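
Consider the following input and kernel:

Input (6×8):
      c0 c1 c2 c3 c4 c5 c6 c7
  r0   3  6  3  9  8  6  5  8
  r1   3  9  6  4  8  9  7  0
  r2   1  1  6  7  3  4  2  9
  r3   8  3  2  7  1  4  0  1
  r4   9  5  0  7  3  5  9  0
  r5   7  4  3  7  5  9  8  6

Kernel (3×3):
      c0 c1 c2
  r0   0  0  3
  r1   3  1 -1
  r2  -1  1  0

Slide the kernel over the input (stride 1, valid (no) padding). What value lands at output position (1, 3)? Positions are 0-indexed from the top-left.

41

The receptive field on the input at this output position is [4 8 9 / 7 3 4 / 7 1 4]. Elementwise product with the kernel and sum: 9·3 + 7·3 + 3·1 + 4·-1 + 7·-1 + 1·1.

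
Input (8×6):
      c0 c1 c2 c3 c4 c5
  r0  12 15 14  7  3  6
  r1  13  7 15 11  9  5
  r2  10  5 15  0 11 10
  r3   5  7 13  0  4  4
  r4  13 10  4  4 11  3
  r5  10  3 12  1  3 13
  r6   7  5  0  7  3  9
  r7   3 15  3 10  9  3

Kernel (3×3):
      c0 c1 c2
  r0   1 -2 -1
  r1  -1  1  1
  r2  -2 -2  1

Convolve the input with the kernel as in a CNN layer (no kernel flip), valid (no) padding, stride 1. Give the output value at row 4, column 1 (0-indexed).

The receptive field on the input at this output position is [10 4 4 / 3 12 1 / 5 0 7]. Elementwise product with the kernel and sum: 10·1 + 4·-2 + 4·-1 + 3·-1 + 12·1 + 1·1 + 5·-2 + 0·-2 + 7·1.

5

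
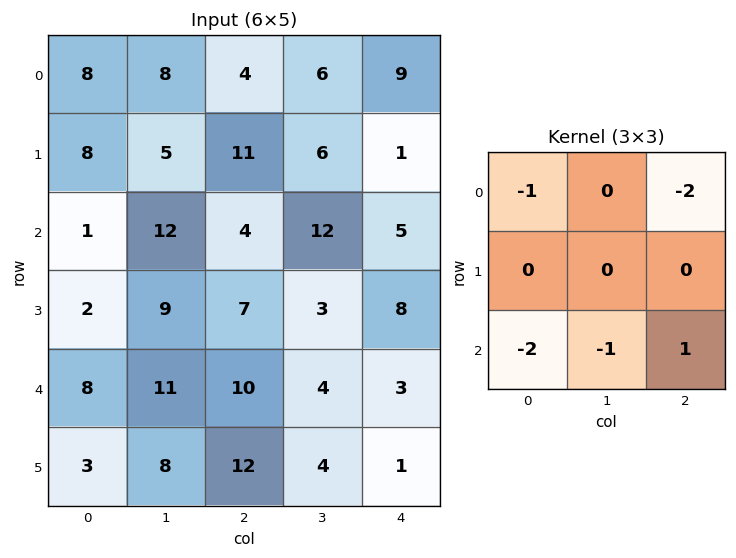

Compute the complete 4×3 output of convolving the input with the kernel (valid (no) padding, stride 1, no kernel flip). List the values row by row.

-26 -36 -37
-36 -39 -22
-26 -64 -35
-18 -39 -50

Output[0,0]: The receptive field on the input at this output position is [8 8 4 / 8 5 11 / 1 12 4]. Elementwise product with the kernel and sum: 8·-1 + 4·-2 + 1·-2 + 12·-1 + 4·1.
Output[0,1]: The receptive field on the input at this output position is [8 4 6 / 5 11 6 / 12 4 12]. Elementwise product with the kernel and sum: 8·-1 + 6·-2 + 12·-2 + 4·-1 + 12·1.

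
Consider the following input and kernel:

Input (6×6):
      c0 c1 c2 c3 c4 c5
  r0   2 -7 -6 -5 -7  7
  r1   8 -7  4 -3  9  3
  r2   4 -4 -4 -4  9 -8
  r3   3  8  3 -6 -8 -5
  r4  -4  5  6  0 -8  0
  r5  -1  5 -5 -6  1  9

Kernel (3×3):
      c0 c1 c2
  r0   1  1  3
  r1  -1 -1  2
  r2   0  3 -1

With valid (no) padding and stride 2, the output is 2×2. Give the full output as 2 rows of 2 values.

Output[0,0]: The receptive field on the input at this output position is [2 -7 -6 / 8 -7 4 / 4 -4 -4]. Elementwise product with the kernel and sum: 2·1 + -7·1 + -6·3 + 8·-1 + -7·-1 + 4·2 + -4·3 + -4·-1.
Output[0,1]: The receptive field on the input at this output position is [-6 -5 -7 / 4 -3 9 / -4 -4 9]. Elementwise product with the kernel and sum: -6·1 + -5·1 + -7·3 + 4·-1 + -3·-1 + 9·2 + -4·3 + 9·-1.

-24 -36
-8 14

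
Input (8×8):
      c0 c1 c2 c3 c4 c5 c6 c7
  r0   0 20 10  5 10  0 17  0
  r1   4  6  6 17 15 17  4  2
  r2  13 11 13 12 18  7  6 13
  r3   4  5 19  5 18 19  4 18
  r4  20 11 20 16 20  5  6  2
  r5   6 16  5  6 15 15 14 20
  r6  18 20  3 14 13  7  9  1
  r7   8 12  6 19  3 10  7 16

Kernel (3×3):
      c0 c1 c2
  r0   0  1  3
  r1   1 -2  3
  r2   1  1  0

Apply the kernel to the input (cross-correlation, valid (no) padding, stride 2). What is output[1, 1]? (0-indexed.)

The receptive field on the input at this output position is [13 12 18 / 19 5 18 / 20 16 20]. Elementwise product with the kernel and sum: 12·1 + 18·3 + 19·1 + 5·-2 + 18·3 + 20·1 + 16·1.

165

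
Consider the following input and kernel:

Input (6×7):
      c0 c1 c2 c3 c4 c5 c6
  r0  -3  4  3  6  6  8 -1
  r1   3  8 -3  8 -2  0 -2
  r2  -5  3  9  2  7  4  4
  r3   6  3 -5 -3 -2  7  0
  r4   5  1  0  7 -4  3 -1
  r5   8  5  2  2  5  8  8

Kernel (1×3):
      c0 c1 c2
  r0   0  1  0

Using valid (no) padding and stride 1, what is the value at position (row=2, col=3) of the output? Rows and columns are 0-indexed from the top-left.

7

The receptive field on the input at this output position is [2 7 4]. Elementwise product with the kernel and sum: 7·1.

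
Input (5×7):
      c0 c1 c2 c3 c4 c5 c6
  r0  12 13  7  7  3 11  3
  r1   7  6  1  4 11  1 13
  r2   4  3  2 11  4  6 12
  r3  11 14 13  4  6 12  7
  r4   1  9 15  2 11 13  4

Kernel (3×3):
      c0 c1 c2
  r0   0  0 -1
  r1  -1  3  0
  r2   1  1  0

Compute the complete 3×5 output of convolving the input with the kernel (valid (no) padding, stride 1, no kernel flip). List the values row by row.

Output[0,0]: The receptive field on the input at this output position is [12 13 7 / 7 6 1 / 4 3 2]. Elementwise product with the kernel and sum: 7·-1 + 7·-1 + 6·3 + 4·1 + 3·1.
Output[0,1]: The receptive field on the input at this output position is [13 7 7 / 6 1 4 / 3 2 11]. Elementwise product with the kernel and sum: 7·-1 + 6·-1 + 1·3 + 3·1 + 2·1.

11 -5 21 33 -1
29 26 37 10 19
39 38 12 21 42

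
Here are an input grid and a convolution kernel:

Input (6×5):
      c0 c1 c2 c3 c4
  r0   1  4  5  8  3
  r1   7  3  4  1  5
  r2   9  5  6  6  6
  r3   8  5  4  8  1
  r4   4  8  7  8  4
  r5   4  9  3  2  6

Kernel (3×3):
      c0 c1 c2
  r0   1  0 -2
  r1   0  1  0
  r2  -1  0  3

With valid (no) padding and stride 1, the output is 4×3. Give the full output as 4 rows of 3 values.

Output[0,0]: The receptive field on the input at this output position is [1 4 5 / 7 3 4 / 9 5 6]. Elementwise product with the kernel and sum: 1·1 + 5·-2 + 3·1 + 9·-1 + 6·3.
Output[0,1]: The receptive field on the input at this output position is [4 5 8 / 3 4 1 / 5 6 6]. Elementwise product with the kernel and sum: 4·1 + 8·-2 + 4·1 + 5·-1 + 6·3.

3 5 12
8 26 -1
19 13 7
13 -7 25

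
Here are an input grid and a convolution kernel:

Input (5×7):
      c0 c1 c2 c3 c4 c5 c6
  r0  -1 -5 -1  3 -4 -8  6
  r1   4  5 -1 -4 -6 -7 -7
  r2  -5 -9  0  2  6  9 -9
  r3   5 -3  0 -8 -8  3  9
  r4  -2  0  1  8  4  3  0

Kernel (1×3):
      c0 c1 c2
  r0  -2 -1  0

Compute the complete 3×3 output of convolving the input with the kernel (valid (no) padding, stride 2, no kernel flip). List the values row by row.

7 -1 16
19 -2 -21
4 -10 -11

Output[0,0]: The receptive field on the input at this output position is [-1 -5 -1]. Elementwise product with the kernel and sum: -1·-2 + -5·-1.
Output[0,1]: The receptive field on the input at this output position is [-1 3 -4]. Elementwise product with the kernel and sum: -1·-2 + 3·-1.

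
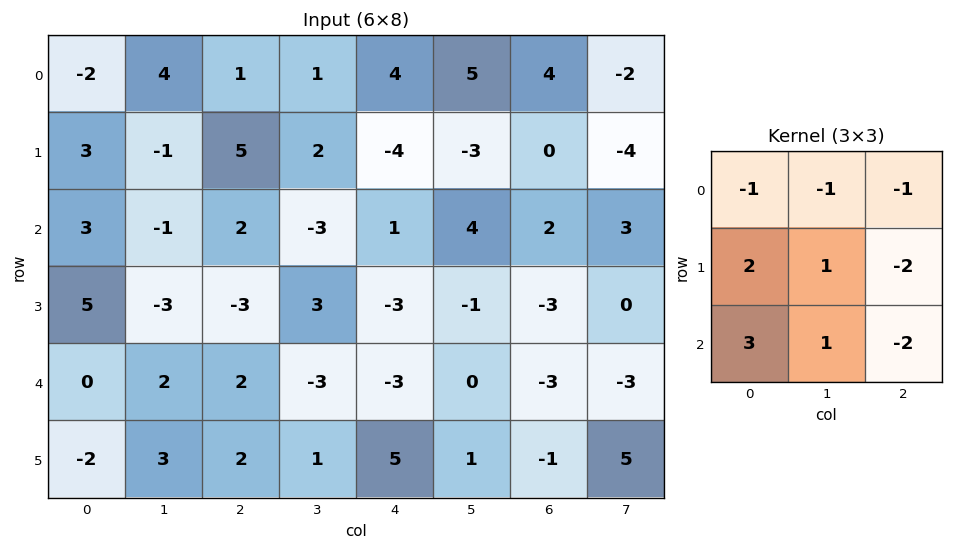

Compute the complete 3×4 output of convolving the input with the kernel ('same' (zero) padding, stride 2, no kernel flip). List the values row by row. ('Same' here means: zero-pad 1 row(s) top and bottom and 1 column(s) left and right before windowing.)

Output[0,0]: The receptive field on the zero-padded input at this output position is [0 0 0 / 0 -2 4 / 0 3 -1]. Elementwise product with the kernel and sum: 0·-1 + 0·-1 + 0·-1 + 0·2 + -2·1 + 4·-2 + 0·3 + 3·1 + -1·-2.
Output[0,1]: The receptive field on the zero-padded input at this output position is [0 0 0 / 4 1 1 / -1 5 2]. Elementwise product with the kernel and sum: 0·-1 + 0·-1 + 0·-1 + 4·2 + 1·1 + 1·-2 + -1·3 + 5·1 + 2·-2.

-5 5 4 17
14 -18 0 5
-14 24 -2 -1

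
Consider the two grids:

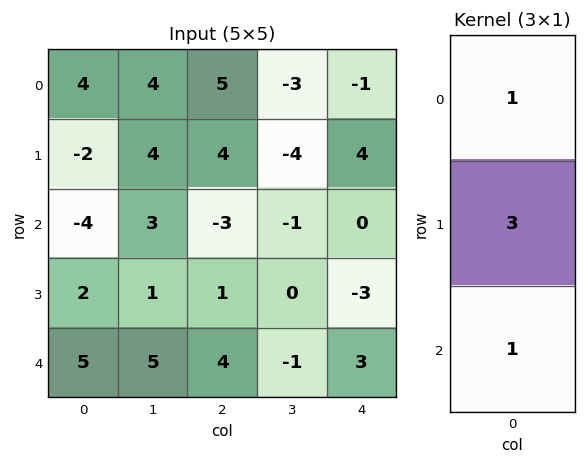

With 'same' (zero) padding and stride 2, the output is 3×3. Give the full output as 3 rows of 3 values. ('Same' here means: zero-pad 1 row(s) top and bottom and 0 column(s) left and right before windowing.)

10 19 1
-12 -4 1
17 13 6

Output[0,0]: The receptive field on the zero-padded input at this output position is [0 / 4 / -2]. Elementwise product with the kernel and sum: 0·1 + 4·3 + -2·1.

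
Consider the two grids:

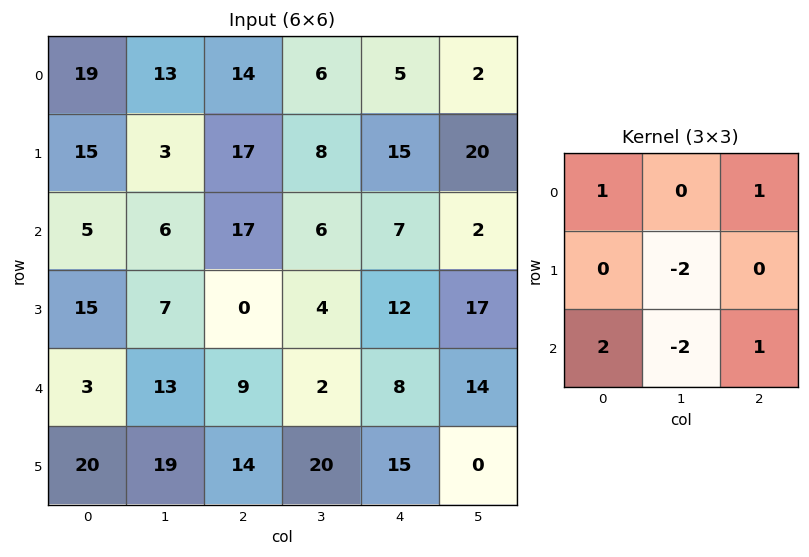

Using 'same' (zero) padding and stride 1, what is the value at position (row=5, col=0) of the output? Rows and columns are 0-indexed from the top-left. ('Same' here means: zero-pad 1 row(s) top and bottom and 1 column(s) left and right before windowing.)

The receptive field on the zero-padded input at this output position is [0 3 13 / 0 20 19 / 0 0 0]. Elementwise product with the kernel and sum: 0·1 + 13·1 + 20·-2 + 0·2 + 0·-2 + 0·1.

-27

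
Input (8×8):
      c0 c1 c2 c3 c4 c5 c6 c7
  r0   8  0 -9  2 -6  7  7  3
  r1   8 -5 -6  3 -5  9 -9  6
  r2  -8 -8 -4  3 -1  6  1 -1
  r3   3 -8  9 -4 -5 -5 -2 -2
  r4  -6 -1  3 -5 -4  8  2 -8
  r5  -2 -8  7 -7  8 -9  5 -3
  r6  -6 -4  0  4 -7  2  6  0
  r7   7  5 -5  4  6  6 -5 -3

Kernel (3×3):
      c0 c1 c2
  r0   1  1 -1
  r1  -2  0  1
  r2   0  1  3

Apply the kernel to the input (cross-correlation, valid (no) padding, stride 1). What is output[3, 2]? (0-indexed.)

17

The receptive field on the input at this output position is [9 -4 -5 / 3 -5 -4 / 7 -7 8]. Elementwise product with the kernel and sum: 9·1 + -4·1 + -5·-1 + 3·-2 + -4·1 + -7·1 + 8·3.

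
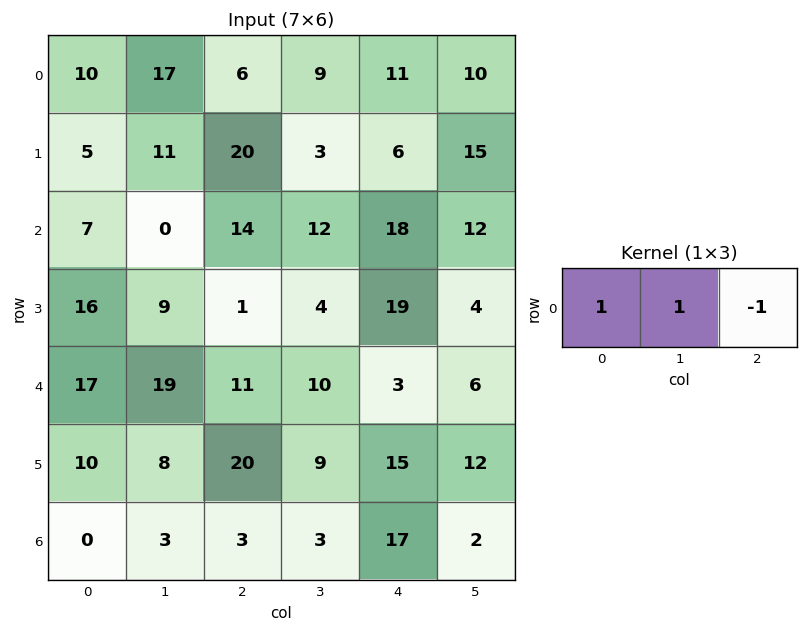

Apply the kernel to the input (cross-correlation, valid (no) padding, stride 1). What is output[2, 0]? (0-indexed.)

The receptive field on the input at this output position is [7 0 14]. Elementwise product with the kernel and sum: 7·1 + 0·1 + 14·-1.

-7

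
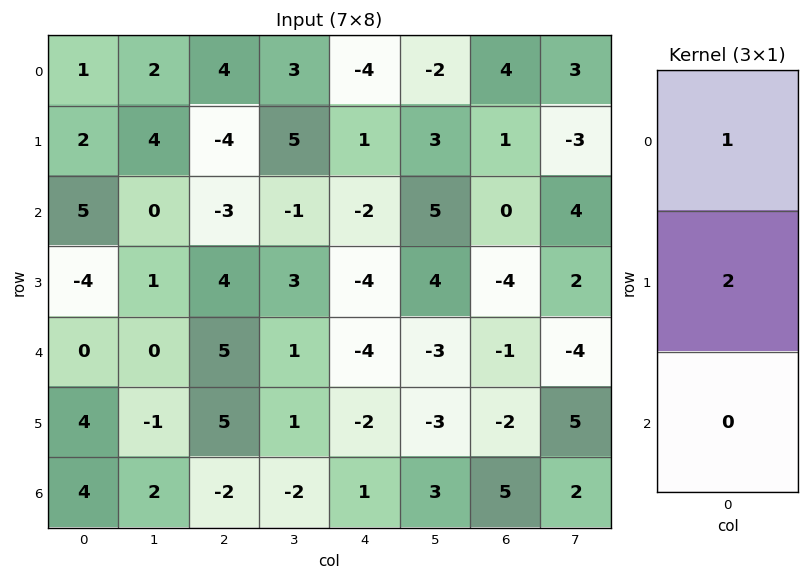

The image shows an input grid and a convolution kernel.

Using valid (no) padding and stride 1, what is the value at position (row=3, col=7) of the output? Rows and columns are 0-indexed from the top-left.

-6

The receptive field on the input at this output position is [2 / -4 / 5]. Elementwise product with the kernel and sum: 2·1 + -4·2.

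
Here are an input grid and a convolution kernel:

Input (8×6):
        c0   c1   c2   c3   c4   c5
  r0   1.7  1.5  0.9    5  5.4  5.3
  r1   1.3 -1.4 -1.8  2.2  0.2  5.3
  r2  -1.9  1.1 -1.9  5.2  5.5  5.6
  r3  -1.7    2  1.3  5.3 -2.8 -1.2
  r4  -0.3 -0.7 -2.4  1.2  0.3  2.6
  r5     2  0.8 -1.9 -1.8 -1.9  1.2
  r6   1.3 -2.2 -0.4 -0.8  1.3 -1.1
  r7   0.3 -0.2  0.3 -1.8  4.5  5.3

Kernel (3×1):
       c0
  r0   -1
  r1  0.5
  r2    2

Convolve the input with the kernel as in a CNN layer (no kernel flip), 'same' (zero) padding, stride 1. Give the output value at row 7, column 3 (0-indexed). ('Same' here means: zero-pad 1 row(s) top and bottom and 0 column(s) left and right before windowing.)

-0.1

The receptive field on the zero-padded input at this output position is [-0.8 / -1.8 / 0]. Elementwise product with the kernel and sum: -0.8·-1 + -1.8·0.5 + 0·2.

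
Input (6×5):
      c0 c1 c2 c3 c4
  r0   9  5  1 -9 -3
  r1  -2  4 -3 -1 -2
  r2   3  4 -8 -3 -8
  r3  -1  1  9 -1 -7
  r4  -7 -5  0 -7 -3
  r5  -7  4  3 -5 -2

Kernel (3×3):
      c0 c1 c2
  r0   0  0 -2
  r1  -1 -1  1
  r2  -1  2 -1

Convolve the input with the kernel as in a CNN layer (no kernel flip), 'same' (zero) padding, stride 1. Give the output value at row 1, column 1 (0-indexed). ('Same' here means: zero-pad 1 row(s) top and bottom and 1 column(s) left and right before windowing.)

6

The receptive field on the zero-padded input at this output position is [9 5 1 / -2 4 -3 / 3 4 -8]. Elementwise product with the kernel and sum: 1·-2 + -2·-1 + 4·-1 + -3·1 + 3·-1 + 4·2 + -8·-1.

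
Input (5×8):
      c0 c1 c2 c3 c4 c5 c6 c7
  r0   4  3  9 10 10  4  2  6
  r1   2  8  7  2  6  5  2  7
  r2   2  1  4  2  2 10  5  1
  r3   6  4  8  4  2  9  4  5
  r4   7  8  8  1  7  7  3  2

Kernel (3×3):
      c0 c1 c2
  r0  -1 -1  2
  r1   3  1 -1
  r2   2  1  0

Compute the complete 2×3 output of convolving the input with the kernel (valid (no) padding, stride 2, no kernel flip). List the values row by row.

23 28 25
41 41 30

Output[0,0]: The receptive field on the input at this output position is [4 3 9 / 2 8 7 / 2 1 4]. Elementwise product with the kernel and sum: 4·-1 + 3·-1 + 9·2 + 2·3 + 8·1 + 7·-1 + 2·2 + 1·1.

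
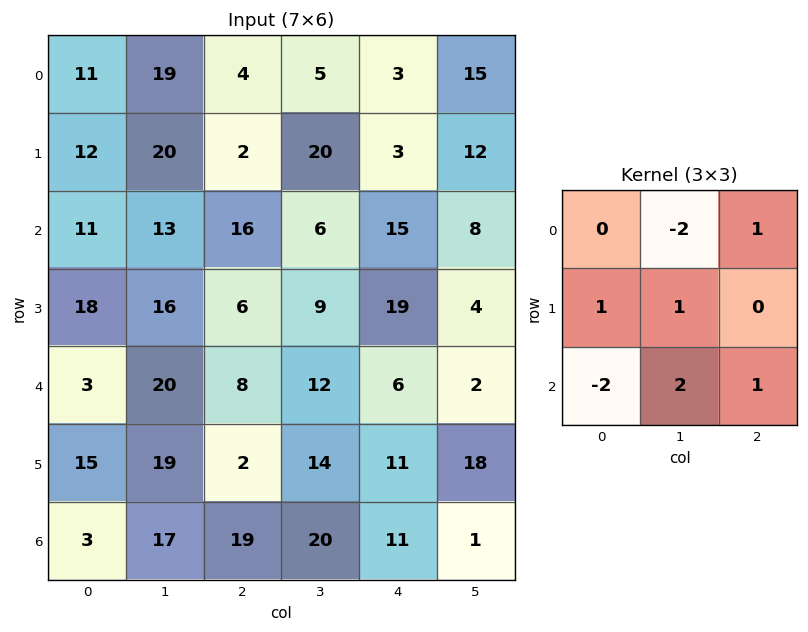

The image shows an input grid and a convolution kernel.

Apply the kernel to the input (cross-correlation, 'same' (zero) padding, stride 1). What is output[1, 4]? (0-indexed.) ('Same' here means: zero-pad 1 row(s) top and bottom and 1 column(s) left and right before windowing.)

58

The receptive field on the zero-padded input at this output position is [5 3 15 / 20 3 12 / 6 15 8]. Elementwise product with the kernel and sum: 3·-2 + 15·1 + 20·1 + 3·1 + 6·-2 + 15·2 + 8·1.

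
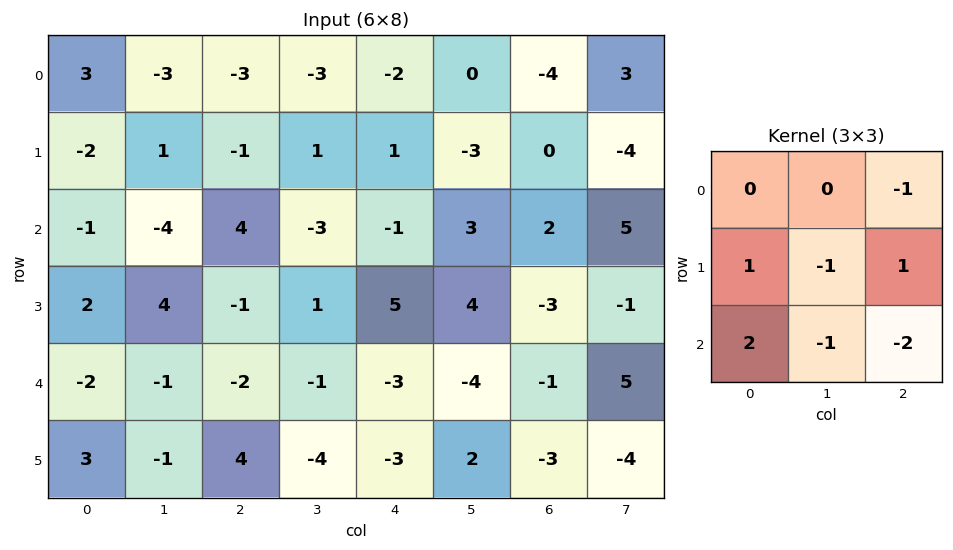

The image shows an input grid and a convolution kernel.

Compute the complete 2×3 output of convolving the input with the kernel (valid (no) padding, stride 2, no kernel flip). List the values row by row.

Output[0,0]: The receptive field on the input at this output position is [3 -3 -3 / -2 1 -1 / -1 -4 4]. Elementwise product with the kernel and sum: -3·-1 + -2·1 + 1·-1 + -1·1 + -1·2 + -4·-1 + 4·-2.

-7 14 -1
-6 7 -4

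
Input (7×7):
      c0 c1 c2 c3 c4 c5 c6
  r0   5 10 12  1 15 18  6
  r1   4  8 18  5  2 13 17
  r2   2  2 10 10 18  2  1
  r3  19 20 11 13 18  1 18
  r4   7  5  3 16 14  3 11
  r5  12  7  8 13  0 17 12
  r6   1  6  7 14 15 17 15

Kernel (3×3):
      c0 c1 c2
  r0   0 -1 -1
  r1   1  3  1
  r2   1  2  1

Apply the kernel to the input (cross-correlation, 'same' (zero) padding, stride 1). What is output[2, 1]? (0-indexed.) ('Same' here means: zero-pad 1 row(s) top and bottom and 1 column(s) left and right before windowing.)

The receptive field on the zero-padded input at this output position is [4 8 18 / 2 2 10 / 19 20 11]. Elementwise product with the kernel and sum: 8·-1 + 18·-1 + 2·1 + 2·3 + 10·1 + 19·1 + 20·2 + 11·1.

62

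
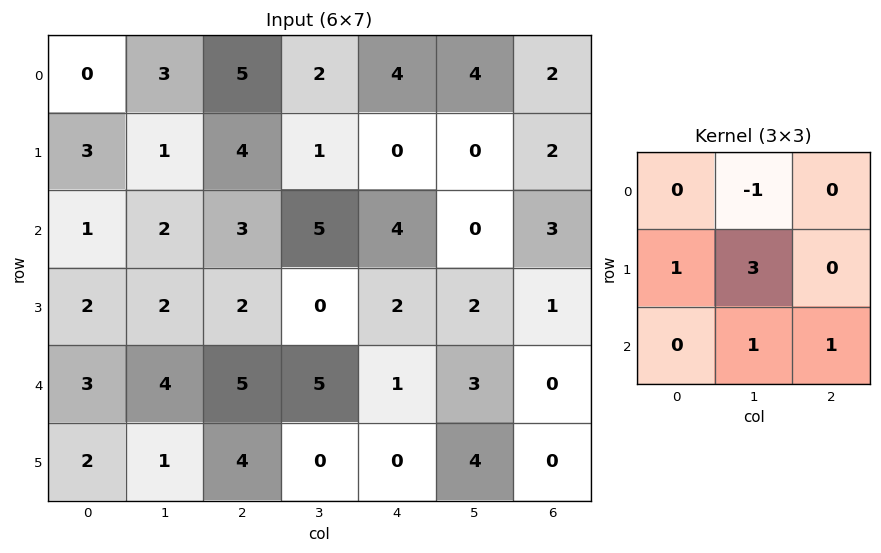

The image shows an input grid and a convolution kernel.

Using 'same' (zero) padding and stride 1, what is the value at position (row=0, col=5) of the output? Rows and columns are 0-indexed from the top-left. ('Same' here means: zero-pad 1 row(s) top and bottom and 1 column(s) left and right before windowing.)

The receptive field on the zero-padded input at this output position is [0 0 0 / 4 4 2 / 0 0 2]. Elementwise product with the kernel and sum: 0·-1 + 4·1 + 4·3 + 0·1 + 2·1.

18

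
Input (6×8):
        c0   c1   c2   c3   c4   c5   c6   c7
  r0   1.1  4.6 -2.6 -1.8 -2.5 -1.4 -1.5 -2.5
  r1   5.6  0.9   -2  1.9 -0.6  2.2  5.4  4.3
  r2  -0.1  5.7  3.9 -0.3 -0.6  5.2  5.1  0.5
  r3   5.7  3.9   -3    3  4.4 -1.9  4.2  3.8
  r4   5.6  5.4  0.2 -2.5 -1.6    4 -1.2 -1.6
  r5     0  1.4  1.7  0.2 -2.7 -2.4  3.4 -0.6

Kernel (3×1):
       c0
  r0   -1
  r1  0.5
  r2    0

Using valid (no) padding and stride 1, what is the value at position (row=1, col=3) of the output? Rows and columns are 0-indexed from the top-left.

-2.05

The receptive field on the input at this output position is [1.9 / -0.3 / 3]. Elementwise product with the kernel and sum: 1.9·-1 + -0.3·0.5.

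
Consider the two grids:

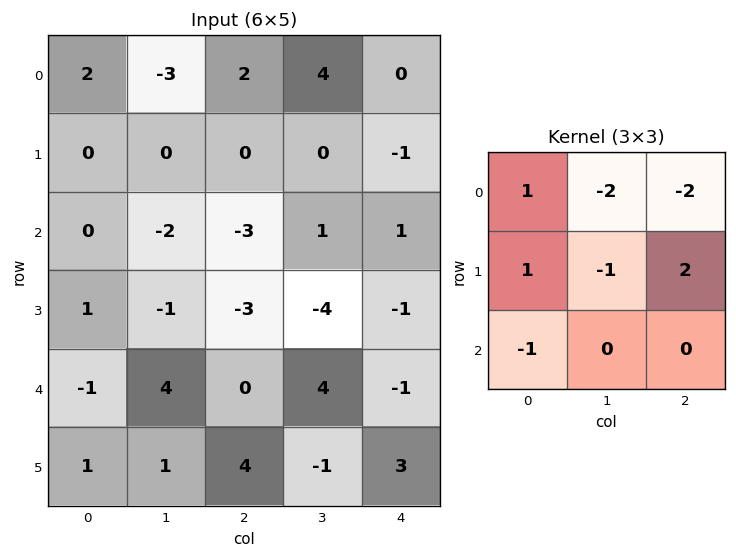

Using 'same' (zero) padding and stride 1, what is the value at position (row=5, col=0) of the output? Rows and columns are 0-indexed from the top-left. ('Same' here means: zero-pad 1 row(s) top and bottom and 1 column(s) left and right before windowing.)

The receptive field on the zero-padded input at this output position is [0 -1 4 / 0 1 1 / 0 0 0]. Elementwise product with the kernel and sum: 0·1 + -1·-2 + 4·-2 + 0·1 + 1·-1 + 1·2 + 0·-1.

-5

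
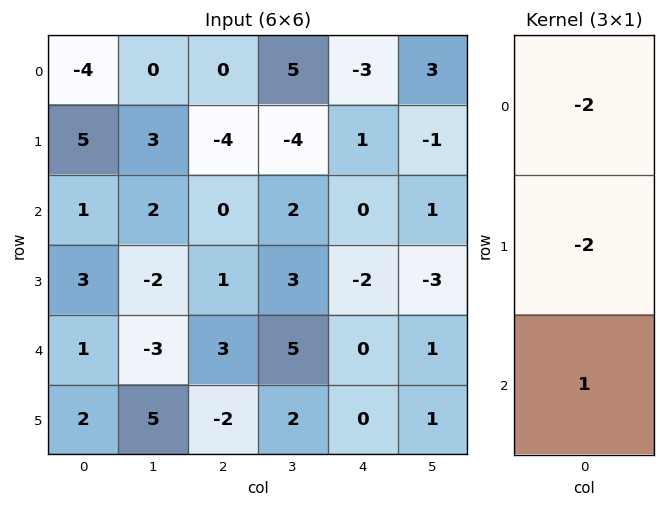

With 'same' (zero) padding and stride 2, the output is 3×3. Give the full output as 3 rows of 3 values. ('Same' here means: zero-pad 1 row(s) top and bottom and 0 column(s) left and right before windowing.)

13 -4 7
-9 9 -4
-6 -10 4

Output[0,0]: The receptive field on the zero-padded input at this output position is [0 / -4 / 5]. Elementwise product with the kernel and sum: 0·-2 + -4·-2 + 5·1.
Output[0,1]: The receptive field on the zero-padded input at this output position is [0 / 0 / -4]. Elementwise product with the kernel and sum: 0·-2 + 0·-2 + -4·1.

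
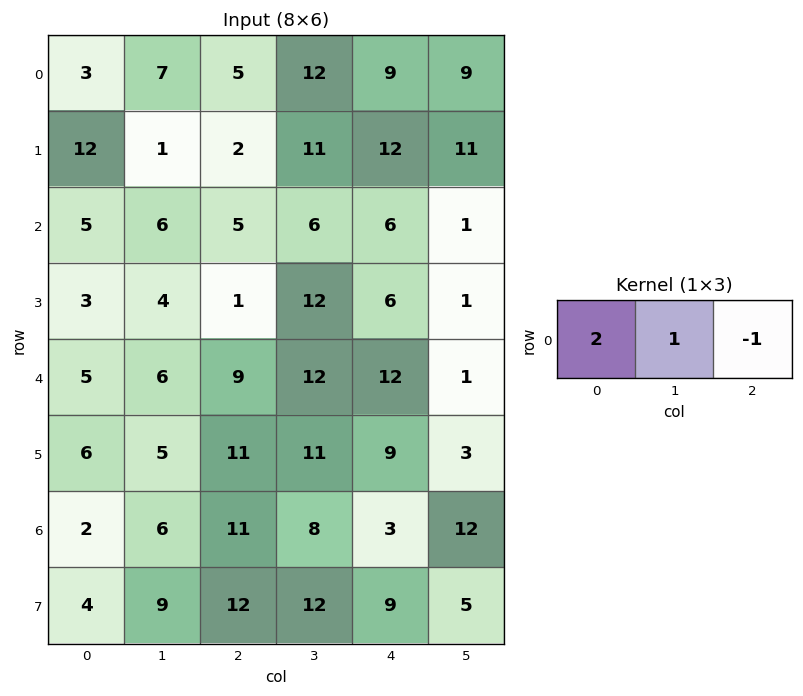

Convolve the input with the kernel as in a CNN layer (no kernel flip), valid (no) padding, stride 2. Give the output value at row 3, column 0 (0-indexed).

The receptive field on the input at this output position is [2 6 11]. Elementwise product with the kernel and sum: 2·2 + 6·1 + 11·-1.

-1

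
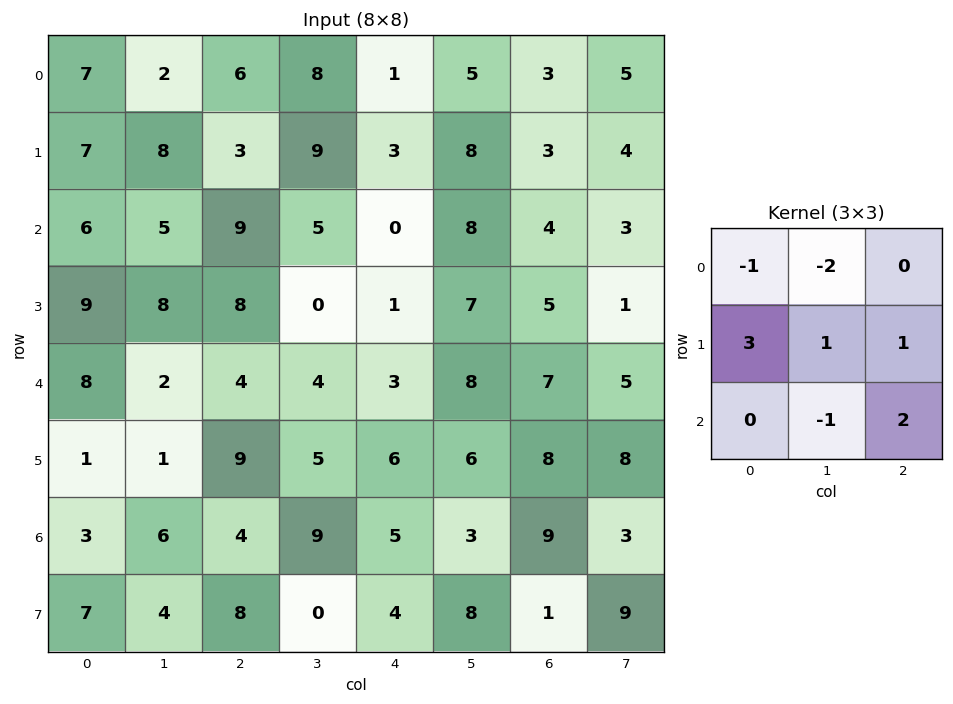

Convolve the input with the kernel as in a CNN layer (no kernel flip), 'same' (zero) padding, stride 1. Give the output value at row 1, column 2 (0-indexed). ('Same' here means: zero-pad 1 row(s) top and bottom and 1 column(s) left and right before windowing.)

The receptive field on the zero-padded input at this output position is [2 6 8 / 8 3 9 / 5 9 5]. Elementwise product with the kernel and sum: 2·-1 + 6·-2 + 8·3 + 3·1 + 9·1 + 9·-1 + 5·2.

23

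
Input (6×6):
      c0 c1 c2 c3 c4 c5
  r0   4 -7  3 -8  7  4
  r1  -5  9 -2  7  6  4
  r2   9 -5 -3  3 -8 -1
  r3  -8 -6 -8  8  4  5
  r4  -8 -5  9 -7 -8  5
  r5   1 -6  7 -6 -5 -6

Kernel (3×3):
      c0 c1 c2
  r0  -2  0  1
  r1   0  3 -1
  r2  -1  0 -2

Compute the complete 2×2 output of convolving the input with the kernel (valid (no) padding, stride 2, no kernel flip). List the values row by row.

Output[0,0]: The receptive field on the input at this output position is [4 -7 3 / -5 9 -2 / 9 -5 -3]. Elementwise product with the kernel and sum: 4·-2 + 3·1 + 9·3 + -2·-1 + 9·-1 + -3·-2.

21 35
-41 25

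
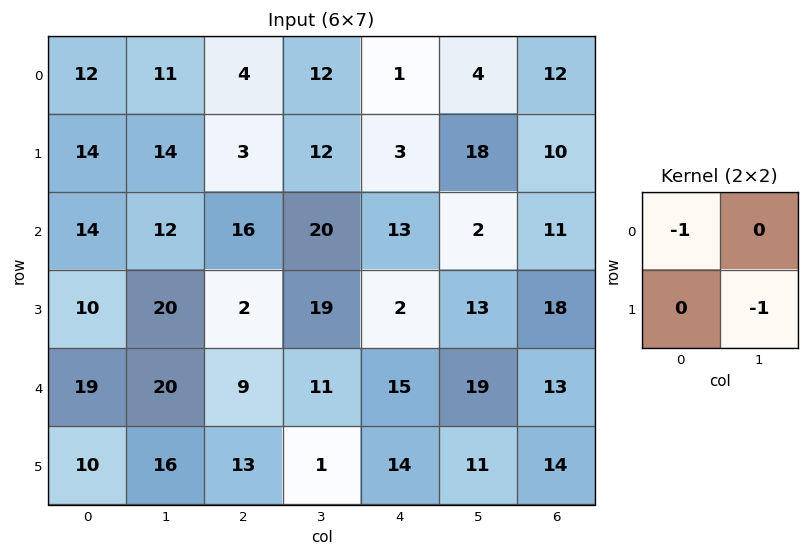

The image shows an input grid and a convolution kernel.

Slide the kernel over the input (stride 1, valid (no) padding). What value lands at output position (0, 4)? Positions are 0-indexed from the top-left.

-19

The receptive field on the input at this output position is [1 4 / 3 18]. Elementwise product with the kernel and sum: 1·-1 + 18·-1.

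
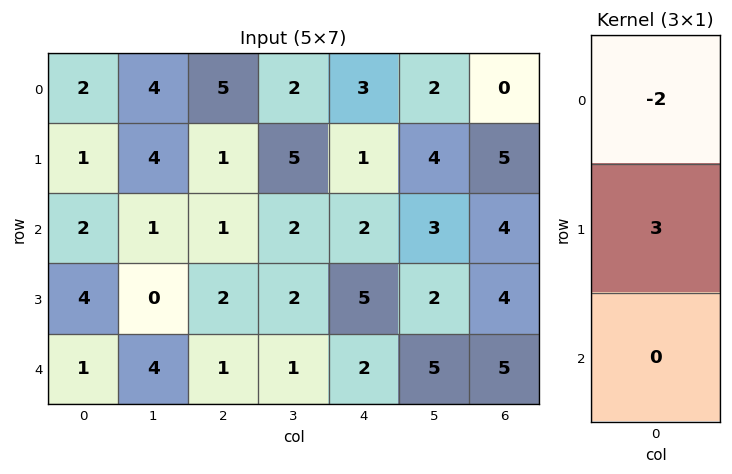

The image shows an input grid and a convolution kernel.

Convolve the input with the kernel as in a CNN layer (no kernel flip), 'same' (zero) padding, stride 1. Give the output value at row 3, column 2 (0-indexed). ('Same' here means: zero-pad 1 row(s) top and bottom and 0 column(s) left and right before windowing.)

The receptive field on the zero-padded input at this output position is [1 / 2 / 1]. Elementwise product with the kernel and sum: 1·-2 + 2·3.

4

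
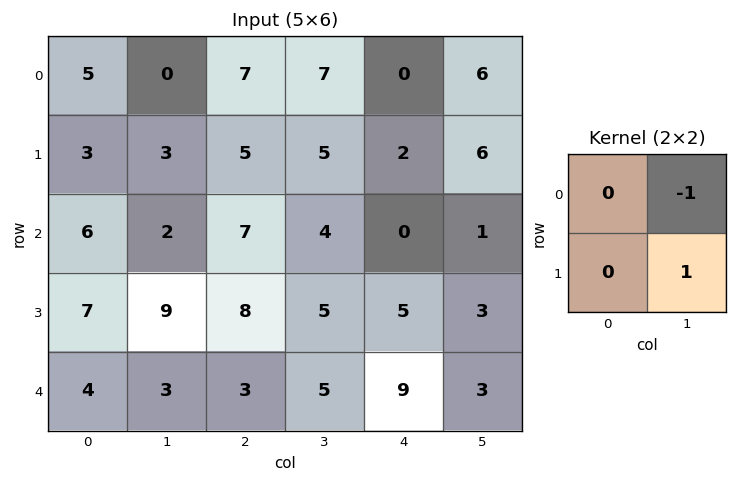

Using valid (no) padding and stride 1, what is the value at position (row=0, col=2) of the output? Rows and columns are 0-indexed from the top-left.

The receptive field on the input at this output position is [7 7 / 5 5]. Elementwise product with the kernel and sum: 7·-1 + 5·1.

-2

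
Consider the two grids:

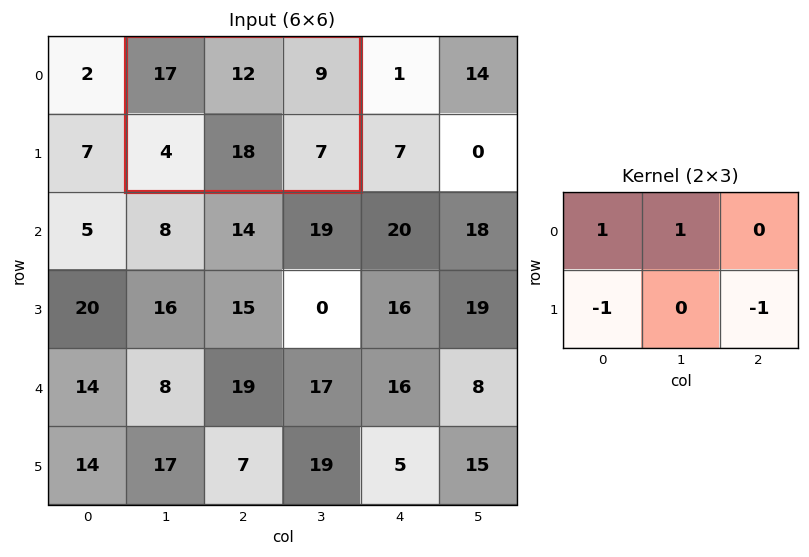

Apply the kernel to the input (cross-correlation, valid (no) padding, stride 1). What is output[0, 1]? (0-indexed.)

18

The receptive field on the input at this output position is [17 12 9 / 4 18 7]. Elementwise product with the kernel and sum: 17·1 + 12·1 + 4·-1 + 7·-1.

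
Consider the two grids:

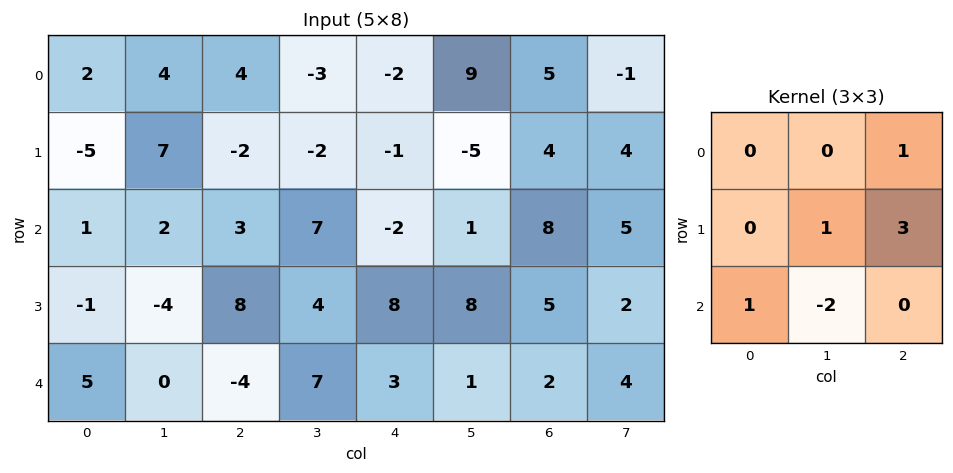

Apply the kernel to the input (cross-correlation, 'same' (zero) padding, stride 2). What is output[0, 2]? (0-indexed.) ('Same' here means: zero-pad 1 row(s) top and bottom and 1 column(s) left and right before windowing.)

25

The receptive field on the zero-padded input at this output position is [0 0 0 / -3 -2 9 / -2 -1 -5]. Elementwise product with the kernel and sum: 0·1 + -2·1 + 9·3 + -2·1 + -1·-2.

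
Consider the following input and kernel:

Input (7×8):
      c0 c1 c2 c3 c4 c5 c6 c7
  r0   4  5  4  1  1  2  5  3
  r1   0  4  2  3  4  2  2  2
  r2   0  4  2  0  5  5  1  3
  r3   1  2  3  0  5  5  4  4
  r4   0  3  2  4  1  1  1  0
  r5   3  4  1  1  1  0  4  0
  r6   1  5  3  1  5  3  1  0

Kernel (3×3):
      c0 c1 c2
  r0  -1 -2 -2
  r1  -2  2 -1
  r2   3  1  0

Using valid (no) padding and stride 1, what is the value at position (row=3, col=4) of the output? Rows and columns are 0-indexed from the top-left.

-21

The receptive field on the input at this output position is [5 5 4 / 1 1 1 / 1 0 4]. Elementwise product with the kernel and sum: 5·-1 + 5·-2 + 4·-2 + 1·-2 + 1·2 + 1·-1 + 1·3 + 0·1.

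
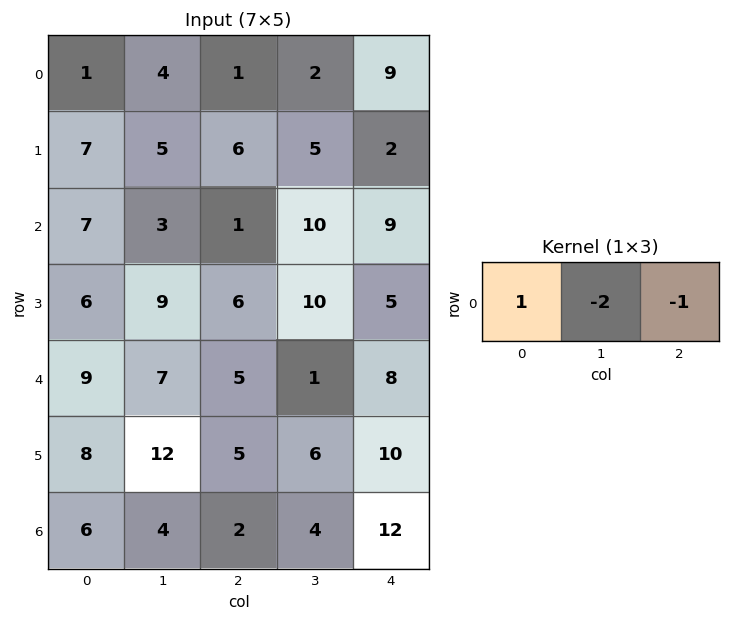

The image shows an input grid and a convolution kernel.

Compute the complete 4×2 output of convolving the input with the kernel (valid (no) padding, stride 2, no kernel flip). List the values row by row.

Output[0,0]: The receptive field on the input at this output position is [1 4 1]. Elementwise product with the kernel and sum: 1·1 + 4·-2 + 1·-1.
Output[0,1]: The receptive field on the input at this output position is [1 2 9]. Elementwise product with the kernel and sum: 1·1 + 2·-2 + 9·-1.

-8 -12
0 -28
-10 -5
-4 -18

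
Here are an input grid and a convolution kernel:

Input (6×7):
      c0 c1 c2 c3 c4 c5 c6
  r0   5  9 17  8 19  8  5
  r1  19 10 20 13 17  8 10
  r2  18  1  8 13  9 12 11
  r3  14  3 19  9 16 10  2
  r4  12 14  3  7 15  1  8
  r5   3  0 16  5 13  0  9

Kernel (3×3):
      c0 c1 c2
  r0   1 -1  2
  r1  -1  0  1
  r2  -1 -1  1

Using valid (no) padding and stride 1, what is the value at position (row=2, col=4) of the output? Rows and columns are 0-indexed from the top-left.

The receptive field on the input at this output position is [9 12 11 / 16 10 2 / 15 1 8]. Elementwise product with the kernel and sum: 9·1 + 12·-1 + 11·2 + 16·-1 + 2·1 + 15·-1 + 1·-1 + 8·1.

-3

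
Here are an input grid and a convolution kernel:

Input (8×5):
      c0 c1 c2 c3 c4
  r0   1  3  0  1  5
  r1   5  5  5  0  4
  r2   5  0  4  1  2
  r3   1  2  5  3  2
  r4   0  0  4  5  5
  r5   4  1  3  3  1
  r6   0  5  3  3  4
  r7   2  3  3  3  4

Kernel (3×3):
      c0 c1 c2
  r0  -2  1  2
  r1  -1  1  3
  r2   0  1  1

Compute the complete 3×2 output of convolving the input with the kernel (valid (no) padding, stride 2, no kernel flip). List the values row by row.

20 21
18 11
22 17

Output[0,0]: The receptive field on the input at this output position is [1 3 0 / 5 5 5 / 5 0 4]. Elementwise product with the kernel and sum: 1·-2 + 3·1 + 0·2 + 5·-1 + 5·1 + 5·3 + 0·1 + 4·1.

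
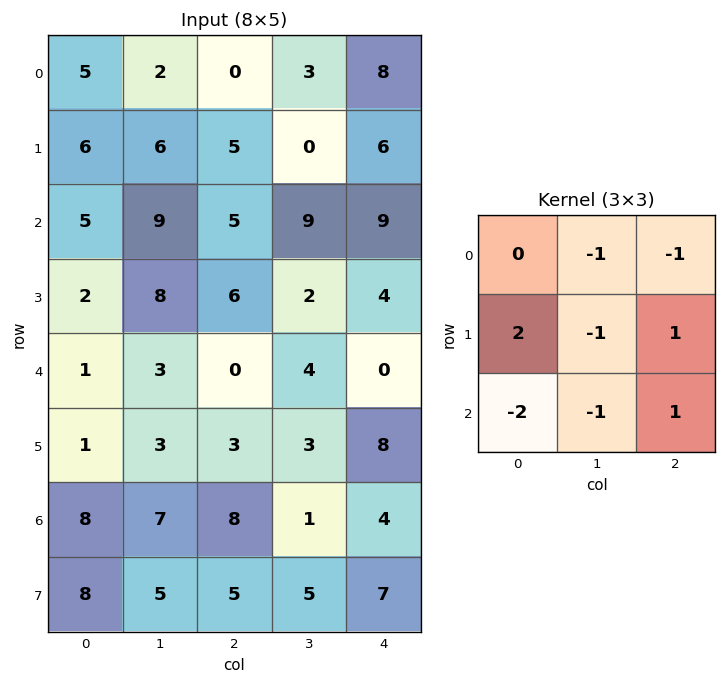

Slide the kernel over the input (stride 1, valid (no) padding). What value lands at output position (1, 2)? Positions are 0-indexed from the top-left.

The receptive field on the input at this output position is [5 0 6 / 5 9 9 / 6 2 4]. Elementwise product with the kernel and sum: 0·-1 + 6·-1 + 5·2 + 9·-1 + 9·1 + 6·-2 + 2·-1 + 4·1.

-6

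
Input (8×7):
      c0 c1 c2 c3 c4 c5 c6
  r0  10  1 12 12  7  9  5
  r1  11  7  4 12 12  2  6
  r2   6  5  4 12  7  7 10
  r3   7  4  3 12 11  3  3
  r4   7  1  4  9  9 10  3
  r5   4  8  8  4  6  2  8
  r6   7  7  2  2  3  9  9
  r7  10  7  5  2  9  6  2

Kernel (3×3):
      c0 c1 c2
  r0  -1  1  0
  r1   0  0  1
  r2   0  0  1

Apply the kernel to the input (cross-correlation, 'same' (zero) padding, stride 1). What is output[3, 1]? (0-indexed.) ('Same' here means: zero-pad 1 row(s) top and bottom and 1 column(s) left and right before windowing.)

The receptive field on the zero-padded input at this output position is [6 5 4 / 7 4 3 / 7 1 4]. Elementwise product with the kernel and sum: 6·-1 + 5·1 + 3·1 + 4·1.

6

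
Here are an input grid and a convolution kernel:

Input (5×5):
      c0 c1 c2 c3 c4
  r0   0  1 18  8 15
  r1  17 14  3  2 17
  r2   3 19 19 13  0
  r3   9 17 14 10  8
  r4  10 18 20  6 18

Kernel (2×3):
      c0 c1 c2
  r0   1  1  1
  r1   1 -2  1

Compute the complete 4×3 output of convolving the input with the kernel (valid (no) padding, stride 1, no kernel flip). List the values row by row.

Output[0,0]: The receptive field on the input at this output position is [0 1 18 / 17 14 3]. Elementwise product with the kernel and sum: 0·1 + 1·1 + 18·1 + 17·1 + 14·-2 + 3·1.

11 37 57
18 13 15
30 50 34
34 25 58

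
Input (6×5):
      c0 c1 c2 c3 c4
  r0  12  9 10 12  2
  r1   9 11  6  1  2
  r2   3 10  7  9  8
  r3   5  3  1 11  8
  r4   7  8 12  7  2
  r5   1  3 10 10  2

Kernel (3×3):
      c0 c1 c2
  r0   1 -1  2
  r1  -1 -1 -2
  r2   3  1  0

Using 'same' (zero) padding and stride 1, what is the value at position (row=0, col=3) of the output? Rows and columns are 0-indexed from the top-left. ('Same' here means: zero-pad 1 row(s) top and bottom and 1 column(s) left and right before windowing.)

-7

The receptive field on the zero-padded input at this output position is [0 0 0 / 10 12 2 / 6 1 2]. Elementwise product with the kernel and sum: 0·1 + 0·-1 + 0·2 + 10·-1 + 12·-1 + 2·-2 + 6·3 + 1·1.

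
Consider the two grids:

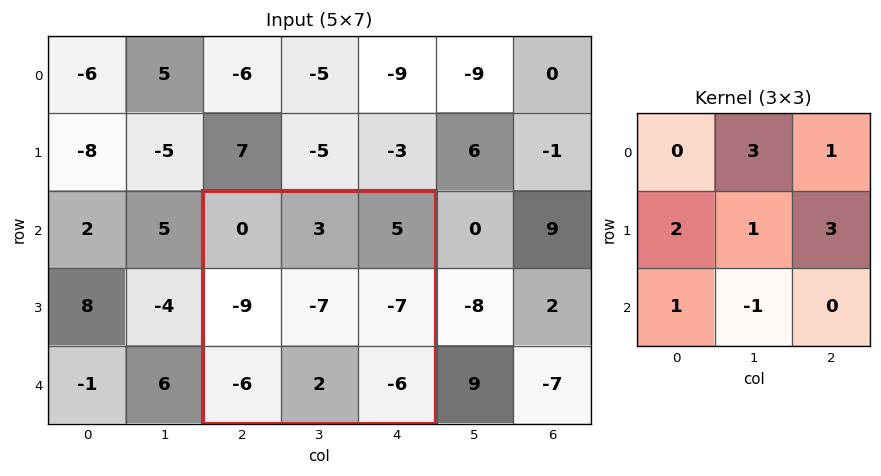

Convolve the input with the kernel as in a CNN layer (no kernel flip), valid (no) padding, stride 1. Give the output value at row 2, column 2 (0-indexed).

-40

The receptive field on the input at this output position is [0 3 5 / -9 -7 -7 / -6 2 -6]. Elementwise product with the kernel and sum: 3·3 + 5·1 + -9·2 + -7·1 + -7·3 + -6·1 + 2·-1.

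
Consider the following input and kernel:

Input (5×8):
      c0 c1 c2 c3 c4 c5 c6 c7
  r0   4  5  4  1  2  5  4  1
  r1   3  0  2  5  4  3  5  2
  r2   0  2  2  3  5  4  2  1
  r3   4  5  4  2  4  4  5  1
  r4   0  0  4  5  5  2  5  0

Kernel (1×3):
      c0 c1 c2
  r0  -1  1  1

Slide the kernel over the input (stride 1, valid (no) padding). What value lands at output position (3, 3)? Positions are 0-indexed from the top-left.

The receptive field on the input at this output position is [2 4 4]. Elementwise product with the kernel and sum: 2·-1 + 4·1 + 4·1.

6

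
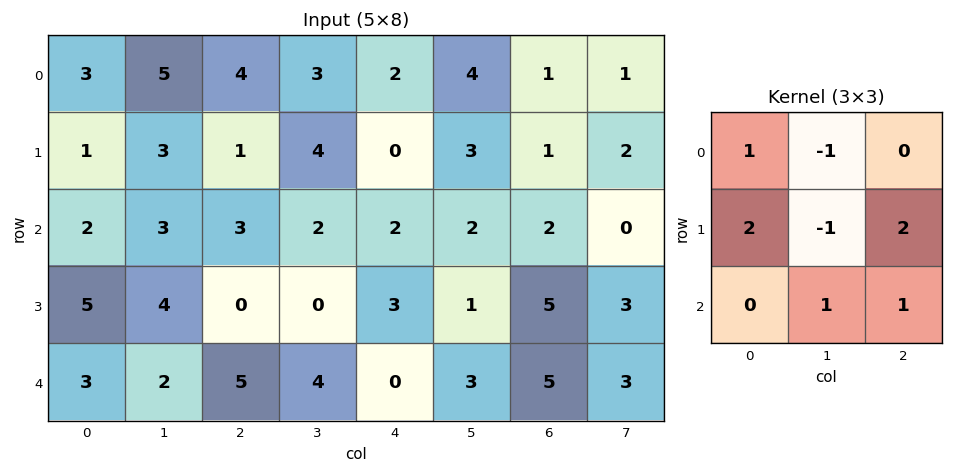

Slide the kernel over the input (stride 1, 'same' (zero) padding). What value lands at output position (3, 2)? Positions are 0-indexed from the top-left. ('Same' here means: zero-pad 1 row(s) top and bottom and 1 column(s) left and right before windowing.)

The receptive field on the zero-padded input at this output position is [3 3 2 / 4 0 0 / 2 5 4]. Elementwise product with the kernel and sum: 3·1 + 3·-1 + 4·2 + 0·-1 + 0·2 + 5·1 + 4·1.

17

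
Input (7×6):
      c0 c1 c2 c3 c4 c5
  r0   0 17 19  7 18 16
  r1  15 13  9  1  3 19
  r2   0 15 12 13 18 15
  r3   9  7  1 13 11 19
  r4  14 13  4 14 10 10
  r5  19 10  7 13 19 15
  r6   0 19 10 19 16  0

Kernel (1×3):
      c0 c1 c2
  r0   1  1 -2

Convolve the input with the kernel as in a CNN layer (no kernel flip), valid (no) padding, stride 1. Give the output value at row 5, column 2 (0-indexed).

The receptive field on the input at this output position is [7 13 19]. Elementwise product with the kernel and sum: 7·1 + 13·1 + 19·-2.

-18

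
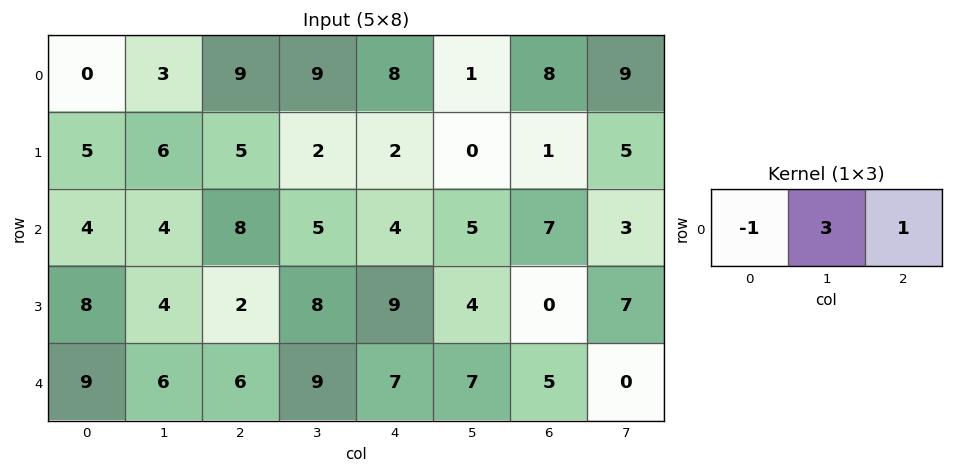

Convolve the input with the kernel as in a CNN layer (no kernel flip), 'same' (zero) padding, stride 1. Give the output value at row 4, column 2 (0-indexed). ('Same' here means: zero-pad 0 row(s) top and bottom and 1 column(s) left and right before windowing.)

The receptive field on the zero-padded input at this output position is [6 6 9]. Elementwise product with the kernel and sum: 6·-1 + 6·3 + 9·1.

21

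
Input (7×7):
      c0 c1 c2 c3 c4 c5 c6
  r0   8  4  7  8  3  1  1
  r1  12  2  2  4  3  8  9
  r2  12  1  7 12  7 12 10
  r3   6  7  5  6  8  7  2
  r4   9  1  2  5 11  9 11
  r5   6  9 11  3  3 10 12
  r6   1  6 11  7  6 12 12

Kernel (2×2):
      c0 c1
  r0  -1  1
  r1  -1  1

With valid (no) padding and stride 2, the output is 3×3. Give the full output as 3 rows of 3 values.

Output[0,0]: The receptive field on the input at this output position is [8 4 / 12 2]. Elementwise product with the kernel and sum: 8·-1 + 4·1 + 12·-1 + 2·1.

-14 3 3
-10 6 4
-5 -5 5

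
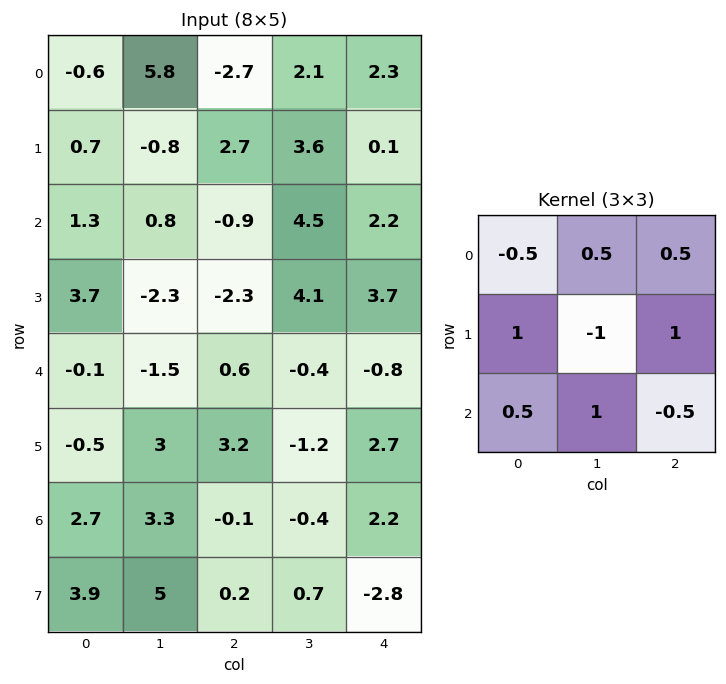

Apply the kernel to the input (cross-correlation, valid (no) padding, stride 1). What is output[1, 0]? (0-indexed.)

The receptive field on the input at this output position is [0.7 -0.8 2.7 / 1.3 0.8 -0.9 / 3.7 -2.3 -2.3]. Elementwise product with the kernel and sum: 0.7·-0.5 + -0.8·0.5 + 2.7·0.5 + 1.3·1 + 0.8·-1 + -0.9·1 + 3.7·0.5 + -2.3·1 + -2.3·-0.5.

0.9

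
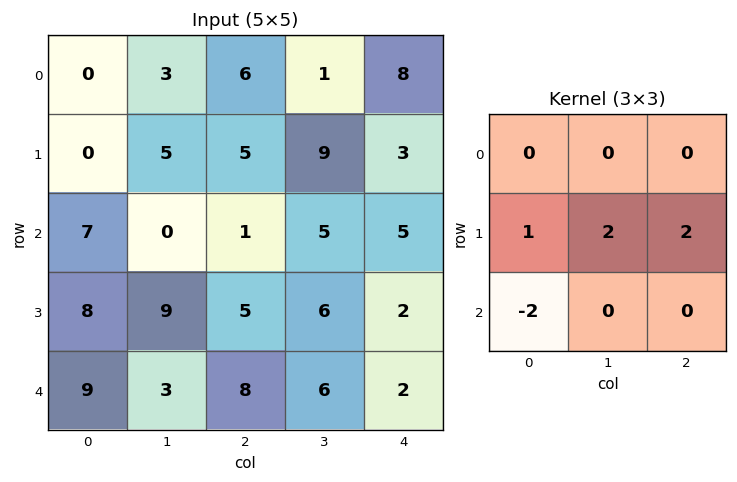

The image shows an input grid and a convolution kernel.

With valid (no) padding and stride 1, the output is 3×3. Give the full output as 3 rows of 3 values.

6 33 27
-7 -6 11
18 25 5

Output[0,0]: The receptive field on the input at this output position is [0 3 6 / 0 5 5 / 7 0 1]. Elementwise product with the kernel and sum: 0·1 + 5·2 + 5·2 + 7·-2.
Output[0,1]: The receptive field on the input at this output position is [3 6 1 / 5 5 9 / 0 1 5]. Elementwise product with the kernel and sum: 5·1 + 5·2 + 9·2 + 0·-2.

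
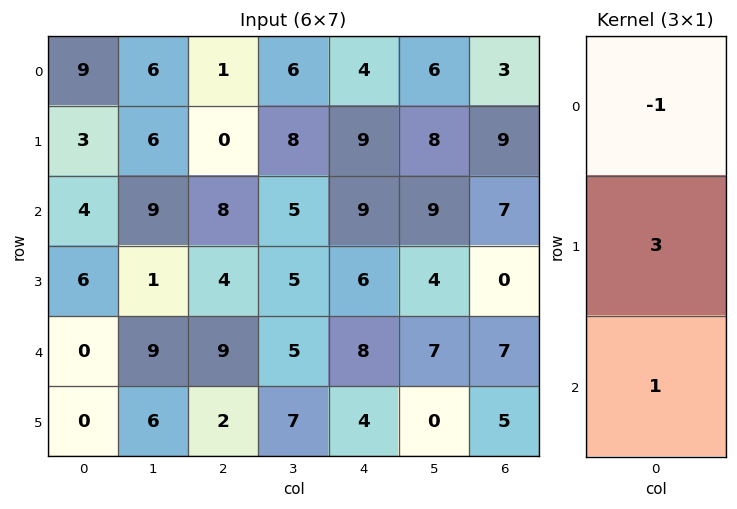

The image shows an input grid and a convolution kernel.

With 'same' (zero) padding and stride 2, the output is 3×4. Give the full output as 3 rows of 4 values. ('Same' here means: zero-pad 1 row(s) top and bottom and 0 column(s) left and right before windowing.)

Output[0,0]: The receptive field on the zero-padded input at this output position is [0 / 9 / 3]. Elementwise product with the kernel and sum: 0·-1 + 9·3 + 3·1.
Output[0,1]: The receptive field on the zero-padded input at this output position is [0 / 1 / 0]. Elementwise product with the kernel and sum: 0·-1 + 1·3 + 0·1.

30 3 21 18
15 28 24 12
-6 25 22 26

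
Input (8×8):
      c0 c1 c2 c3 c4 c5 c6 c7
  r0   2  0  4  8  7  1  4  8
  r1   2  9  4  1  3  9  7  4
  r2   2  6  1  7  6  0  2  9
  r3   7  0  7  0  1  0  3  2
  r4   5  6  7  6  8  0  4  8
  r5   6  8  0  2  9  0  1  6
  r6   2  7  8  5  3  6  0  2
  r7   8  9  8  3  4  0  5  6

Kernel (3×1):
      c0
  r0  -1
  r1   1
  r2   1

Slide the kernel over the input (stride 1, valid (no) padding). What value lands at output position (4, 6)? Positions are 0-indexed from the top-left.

The receptive field on the input at this output position is [4 / 1 / 0]. Elementwise product with the kernel and sum: 4·-1 + 1·1 + 0·1.

-3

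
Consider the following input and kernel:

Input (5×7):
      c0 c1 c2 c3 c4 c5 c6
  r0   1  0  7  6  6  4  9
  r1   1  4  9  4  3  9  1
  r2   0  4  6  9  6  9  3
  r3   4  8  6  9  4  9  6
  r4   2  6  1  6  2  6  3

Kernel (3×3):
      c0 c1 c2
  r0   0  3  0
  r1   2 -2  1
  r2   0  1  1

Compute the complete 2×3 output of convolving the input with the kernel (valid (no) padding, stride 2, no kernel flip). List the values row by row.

13 46 13
17 33 32

Output[0,0]: The receptive field on the input at this output position is [1 0 7 / 1 4 9 / 0 4 6]. Elementwise product with the kernel and sum: 0·3 + 1·2 + 4·-2 + 9·1 + 4·1 + 6·1.
Output[0,1]: The receptive field on the input at this output position is [7 6 6 / 9 4 3 / 6 9 6]. Elementwise product with the kernel and sum: 6·3 + 9·2 + 4·-2 + 3·1 + 9·1 + 6·1.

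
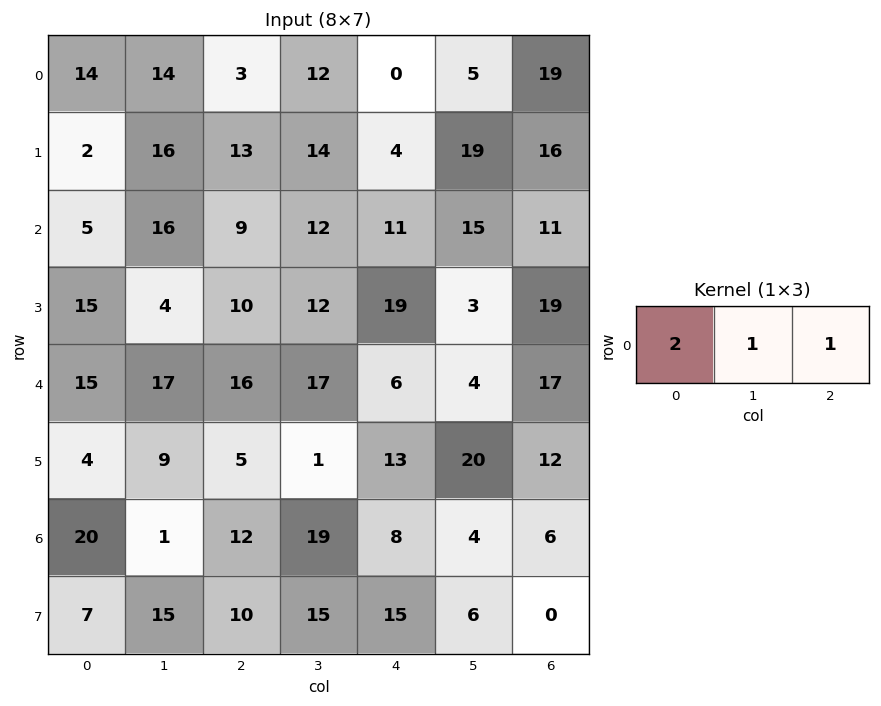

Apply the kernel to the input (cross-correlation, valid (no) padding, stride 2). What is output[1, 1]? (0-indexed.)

The receptive field on the input at this output position is [9 12 11]. Elementwise product with the kernel and sum: 9·2 + 12·1 + 11·1.

41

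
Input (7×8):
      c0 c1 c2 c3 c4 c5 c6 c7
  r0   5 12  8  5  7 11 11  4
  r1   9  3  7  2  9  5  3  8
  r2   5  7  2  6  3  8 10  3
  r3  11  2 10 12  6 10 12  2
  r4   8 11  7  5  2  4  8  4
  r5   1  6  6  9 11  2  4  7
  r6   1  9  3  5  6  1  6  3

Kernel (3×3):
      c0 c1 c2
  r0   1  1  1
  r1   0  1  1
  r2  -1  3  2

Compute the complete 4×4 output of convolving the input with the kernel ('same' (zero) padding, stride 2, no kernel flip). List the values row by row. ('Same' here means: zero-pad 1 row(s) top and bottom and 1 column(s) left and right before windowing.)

Output[0,0]: The receptive field on the zero-padded input at this output position is [0 0 0 / 0 5 12 / 0 9 3]. Elementwise product with the kernel and sum: 0·1 + 0·1 + 0·1 + 5·1 + 12·1 + 0·-1 + 9·3 + 3·2.
Output[0,1]: The receptive field on the zero-padded input at this output position is [0 0 0 / 12 8 5 / 3 7 2]. Elementwise product with the kernel and sum: 0·1 + 0·1 + 0·1 + 8·1 + 5·1 + 3·-1 + 7·3 + 2·2.

50 35 53 35
61 72 53 59
47 66 62 60
17 29 29 22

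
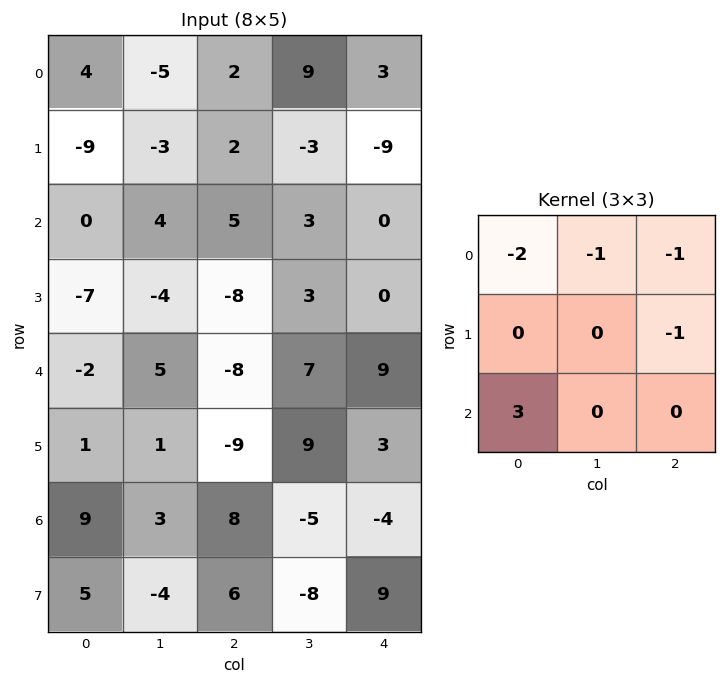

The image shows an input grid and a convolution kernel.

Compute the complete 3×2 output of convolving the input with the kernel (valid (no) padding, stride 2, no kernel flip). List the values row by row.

-7 8
-7 -37
43 21

Output[0,0]: The receptive field on the input at this output position is [4 -5 2 / -9 -3 2 / 0 4 5]. Elementwise product with the kernel and sum: 4·-2 + -5·-1 + 2·-1 + 2·-1 + 0·3.
Output[0,1]: The receptive field on the input at this output position is [2 9 3 / 2 -3 -9 / 5 3 0]. Elementwise product with the kernel and sum: 2·-2 + 9·-1 + 3·-1 + -9·-1 + 5·3.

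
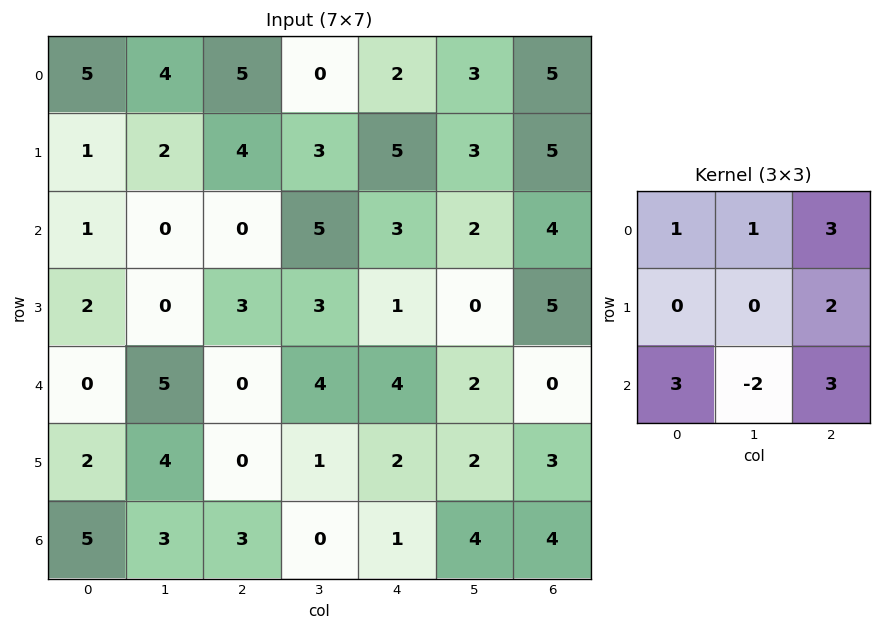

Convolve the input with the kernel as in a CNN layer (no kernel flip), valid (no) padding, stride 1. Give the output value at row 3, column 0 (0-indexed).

The receptive field on the input at this output position is [2 0 3 / 0 5 0 / 2 4 0]. Elementwise product with the kernel and sum: 2·1 + 0·1 + 3·3 + 0·2 + 2·3 + 4·-2 + 0·3.

9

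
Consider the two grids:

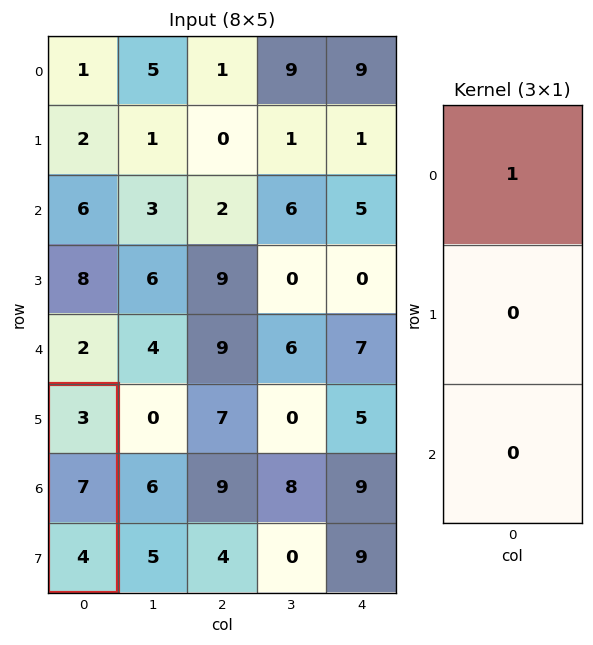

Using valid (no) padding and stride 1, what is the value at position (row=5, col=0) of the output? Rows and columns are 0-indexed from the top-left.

The receptive field on the input at this output position is [3 / 7 / 4]. Elementwise product with the kernel and sum: 3·1.

3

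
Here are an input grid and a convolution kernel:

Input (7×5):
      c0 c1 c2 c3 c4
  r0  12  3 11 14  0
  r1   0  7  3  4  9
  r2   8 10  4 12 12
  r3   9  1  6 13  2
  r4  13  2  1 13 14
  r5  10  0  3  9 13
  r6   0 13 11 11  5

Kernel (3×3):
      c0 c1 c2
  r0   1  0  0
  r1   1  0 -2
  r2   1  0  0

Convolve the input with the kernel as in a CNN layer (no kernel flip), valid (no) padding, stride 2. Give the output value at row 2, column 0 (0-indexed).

17

The receptive field on the input at this output position is [13 2 1 / 10 0 3 / 0 13 11]. Elementwise product with the kernel and sum: 13·1 + 10·1 + 3·-2 + 0·1.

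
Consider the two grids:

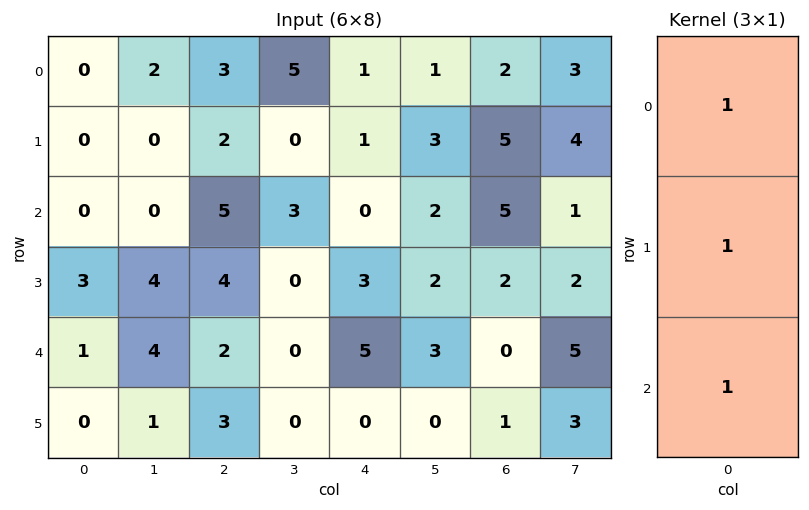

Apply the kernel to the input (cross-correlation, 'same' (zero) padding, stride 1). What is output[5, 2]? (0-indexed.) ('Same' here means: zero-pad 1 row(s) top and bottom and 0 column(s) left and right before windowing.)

5

The receptive field on the zero-padded input at this output position is [2 / 3 / 0]. Elementwise product with the kernel and sum: 2·1 + 3·1 + 0·1.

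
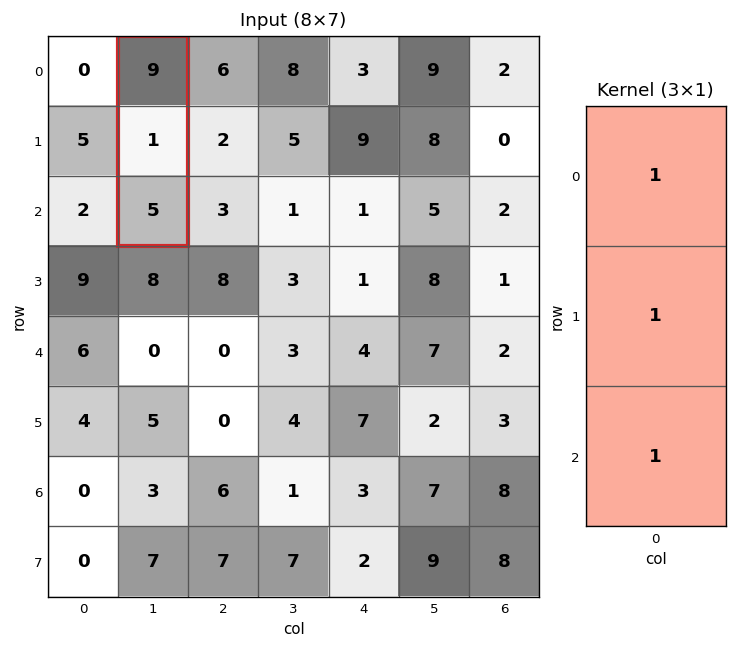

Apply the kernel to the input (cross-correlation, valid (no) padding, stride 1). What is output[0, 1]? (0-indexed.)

15

The receptive field on the input at this output position is [9 / 1 / 5]. Elementwise product with the kernel and sum: 9·1 + 1·1 + 5·1.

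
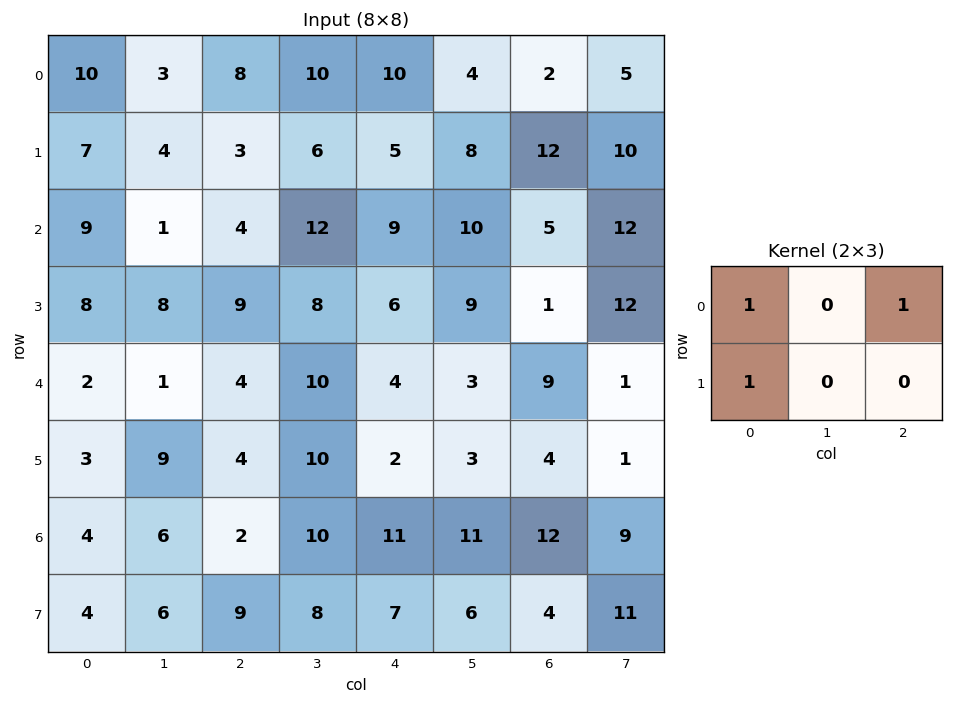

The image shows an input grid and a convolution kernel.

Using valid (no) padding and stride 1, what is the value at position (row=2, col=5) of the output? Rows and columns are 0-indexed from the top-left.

31

The receptive field on the input at this output position is [10 5 12 / 9 1 12]. Elementwise product with the kernel and sum: 10·1 + 12·1 + 9·1.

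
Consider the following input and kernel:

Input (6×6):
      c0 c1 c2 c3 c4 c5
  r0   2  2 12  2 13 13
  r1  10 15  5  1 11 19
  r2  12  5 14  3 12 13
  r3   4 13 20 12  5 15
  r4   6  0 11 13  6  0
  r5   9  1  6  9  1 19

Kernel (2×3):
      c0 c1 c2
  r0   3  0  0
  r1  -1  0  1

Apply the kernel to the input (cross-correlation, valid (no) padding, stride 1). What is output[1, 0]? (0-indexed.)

The receptive field on the input at this output position is [10 15 5 / 12 5 14]. Elementwise product with the kernel and sum: 10·3 + 12·-1 + 14·1.

32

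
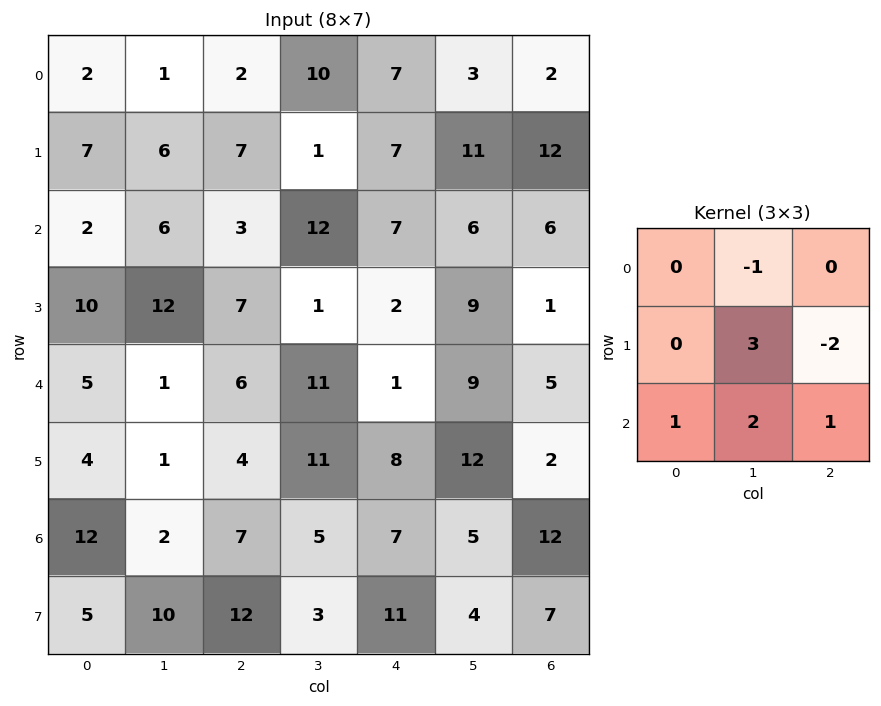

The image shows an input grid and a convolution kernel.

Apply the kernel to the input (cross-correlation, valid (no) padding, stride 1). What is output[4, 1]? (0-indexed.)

5

The receptive field on the input at this output position is [1 6 11 / 1 4 11 / 2 7 5]. Elementwise product with the kernel and sum: 6·-1 + 4·3 + 11·-2 + 2·1 + 7·2 + 5·1.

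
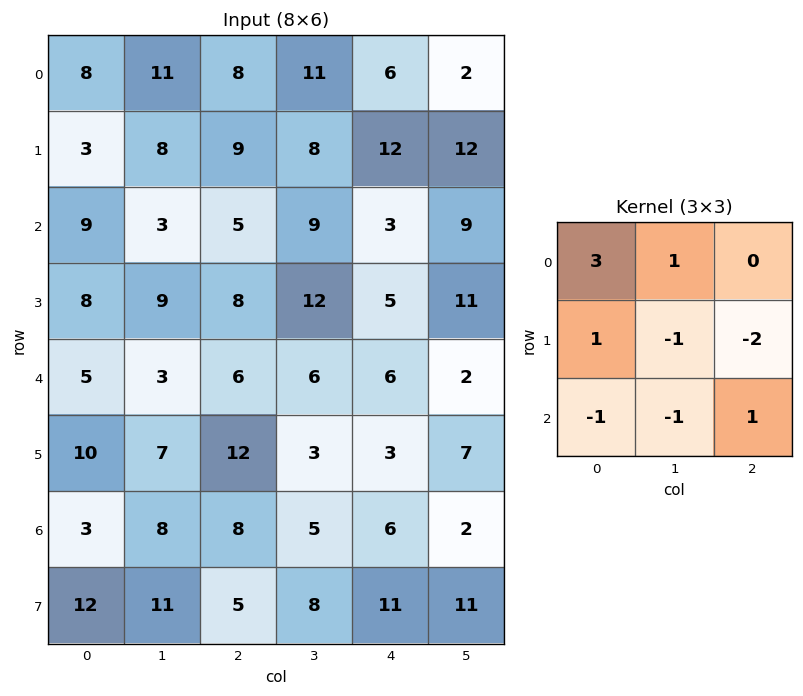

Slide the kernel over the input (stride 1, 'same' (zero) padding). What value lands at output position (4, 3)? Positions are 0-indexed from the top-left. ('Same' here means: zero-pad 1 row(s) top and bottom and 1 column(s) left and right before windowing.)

12

The receptive field on the zero-padded input at this output position is [8 12 5 / 6 6 6 / 12 3 3]. Elementwise product with the kernel and sum: 8·3 + 12·1 + 6·1 + 6·-1 + 6·-2 + 12·-1 + 3·-1 + 3·1.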